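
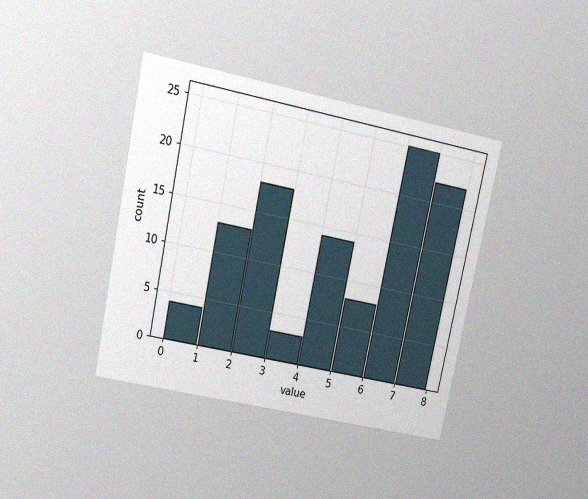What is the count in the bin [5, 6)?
The chart is tilted about 12° clockwise and viewed slightly from above, with some photo noise. The [5, 6) bin has height 8.

8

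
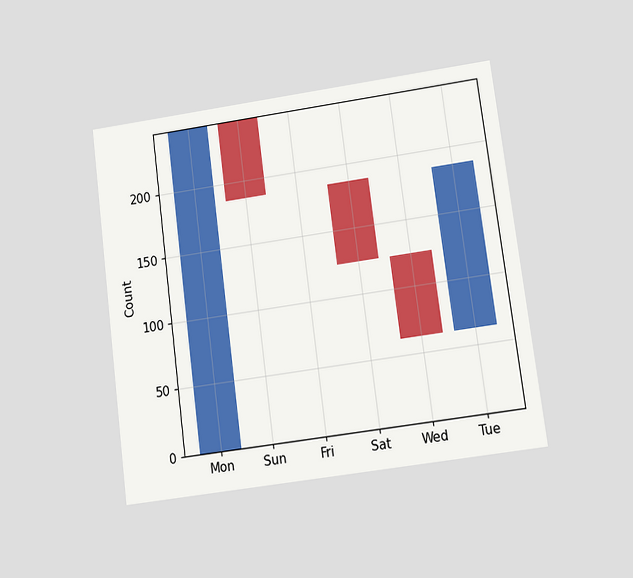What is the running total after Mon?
The chart is tilted about 7° counter-clockwise and viewed at a slight angle. After Mon the running total reaches 248.

248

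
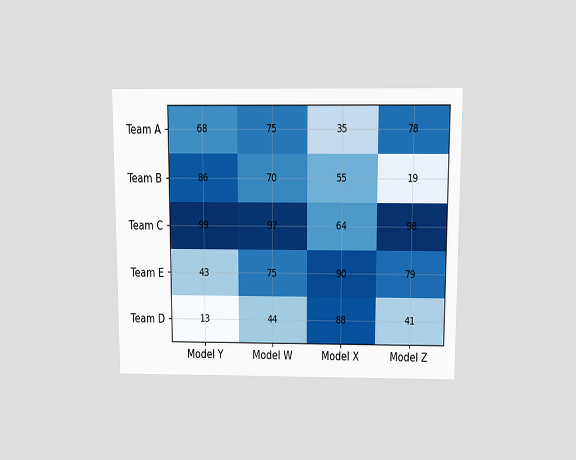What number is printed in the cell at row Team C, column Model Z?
98

The chart is viewed slightly from above. The (Team C, Model Z) cell reads 98.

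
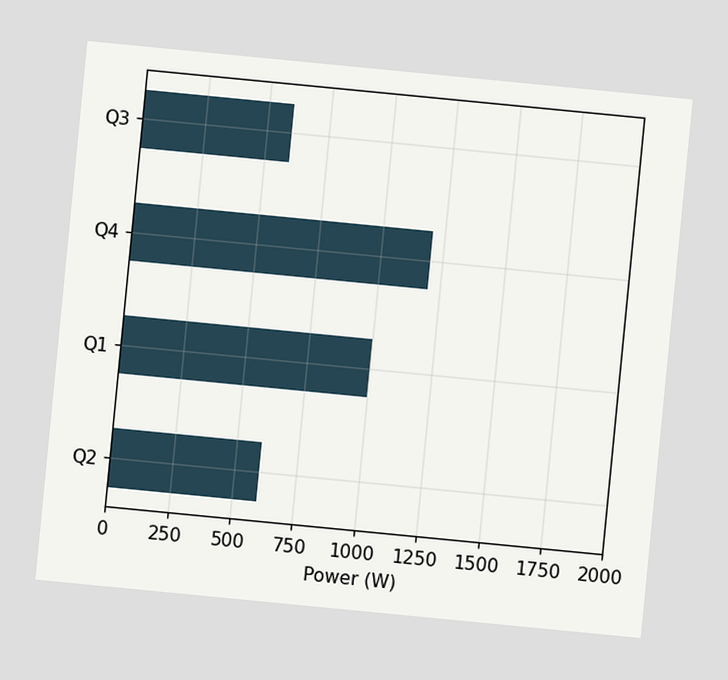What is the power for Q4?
The chart is tilted about 6° clockwise. Reading along the chart's x-axis, the Q4 bar reaches 1200W.

1200W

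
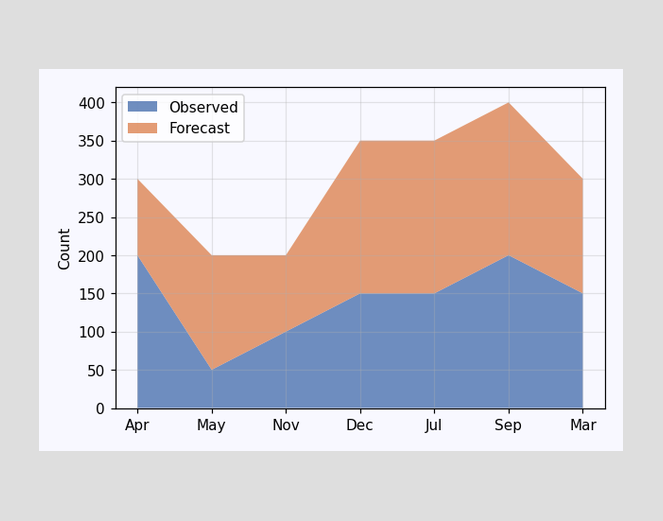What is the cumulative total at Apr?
300

The stacked total at Apr reaches 300.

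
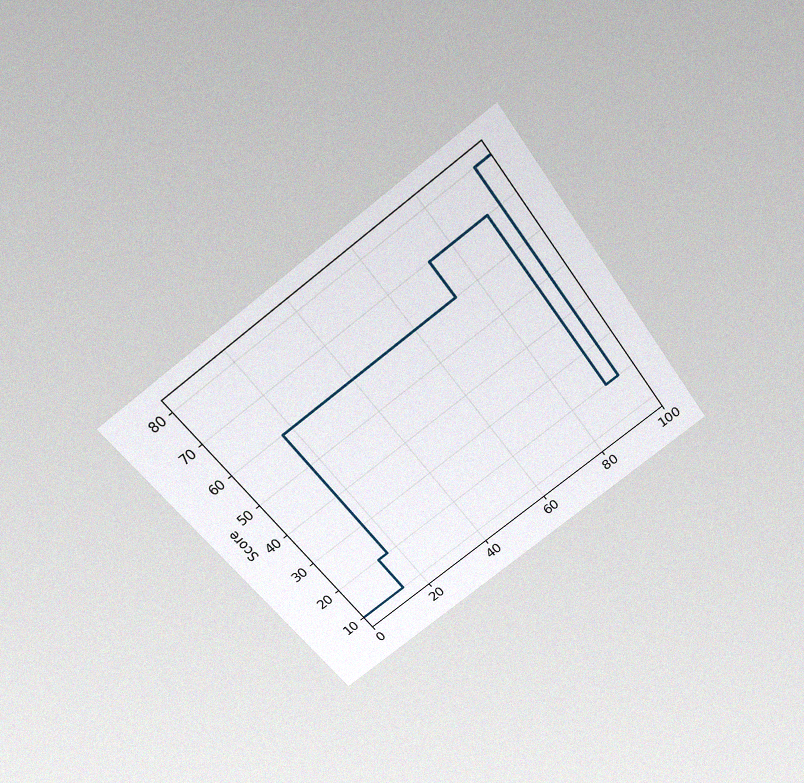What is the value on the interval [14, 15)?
The chart is tilted about 37° counter-clockwise and viewed slightly from above, with some photo noise. On [14, 15) the step sits at 20.

20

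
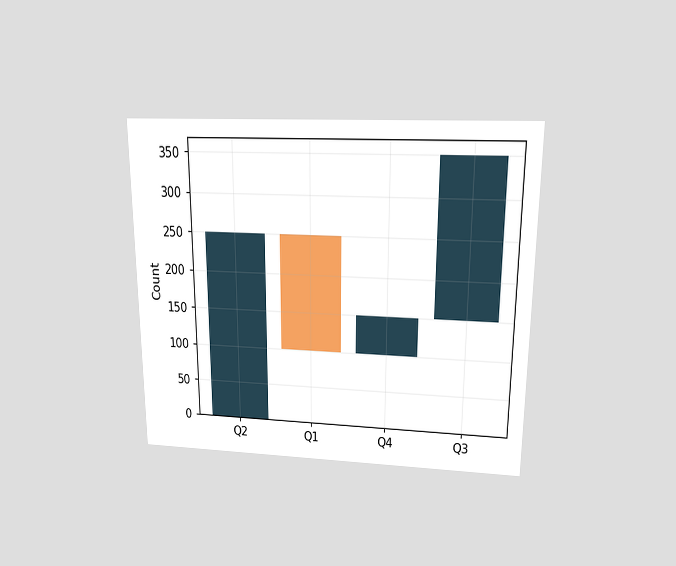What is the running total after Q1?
100

The chart is viewed slightly from above. After Q1 the running total reaches 100.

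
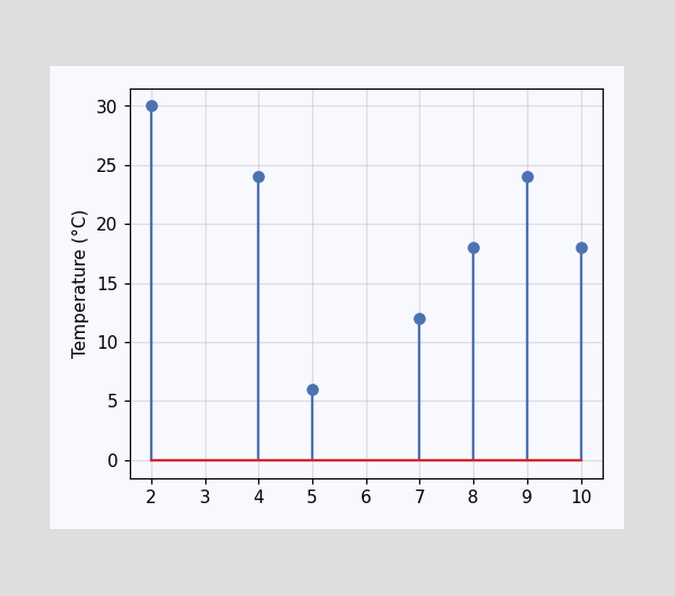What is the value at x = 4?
24°C

The stem at x=4 reaches 24°C.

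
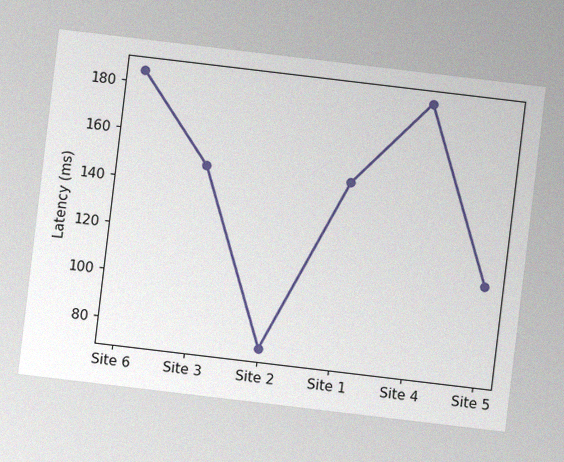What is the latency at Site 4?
The chart is tilted about 7° clockwise, with some photo noise. At Site 4, the line is at 185ms.

185ms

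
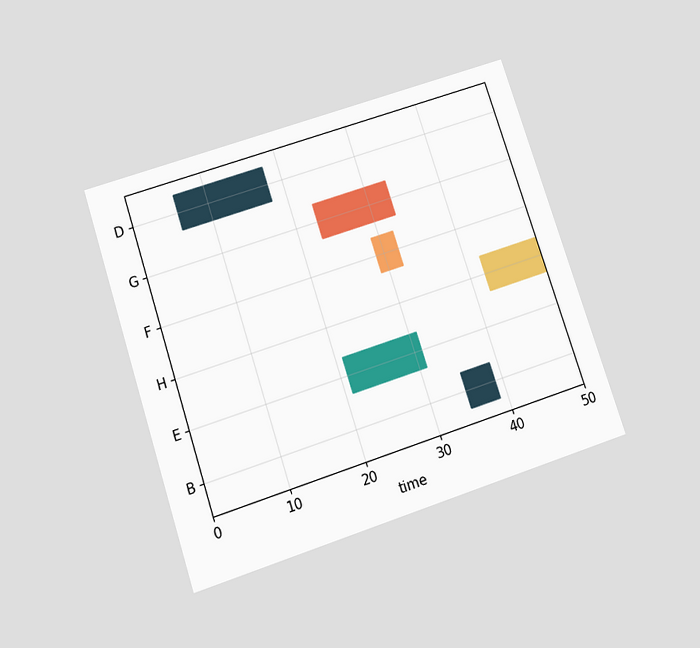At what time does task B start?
The chart is tilted about 18° counter-clockwise and viewed slightly from below. The B bar begins at t=35.

35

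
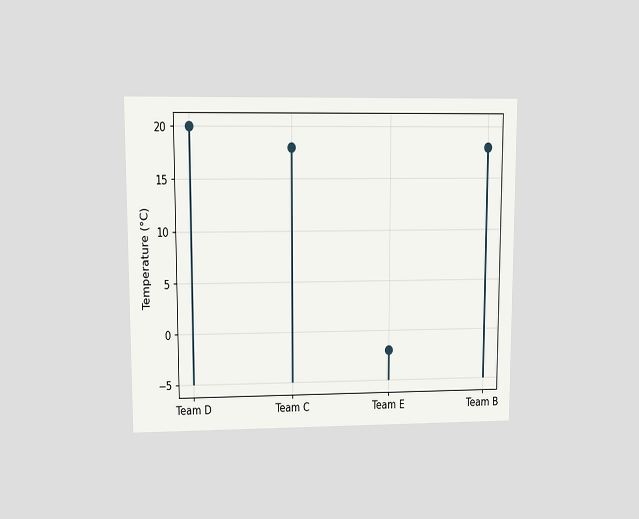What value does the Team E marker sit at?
-2°C

The chart is viewed at a slight angle. The Team E marker sits at -2°C.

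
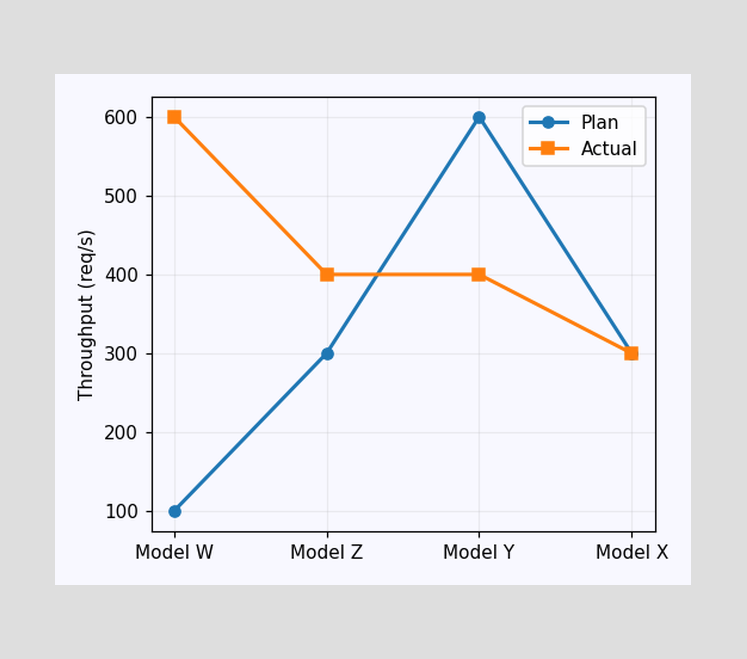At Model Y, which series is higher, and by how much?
At Model Y, Plan sits above the other line by 200req/s.

Plan, by 200req/s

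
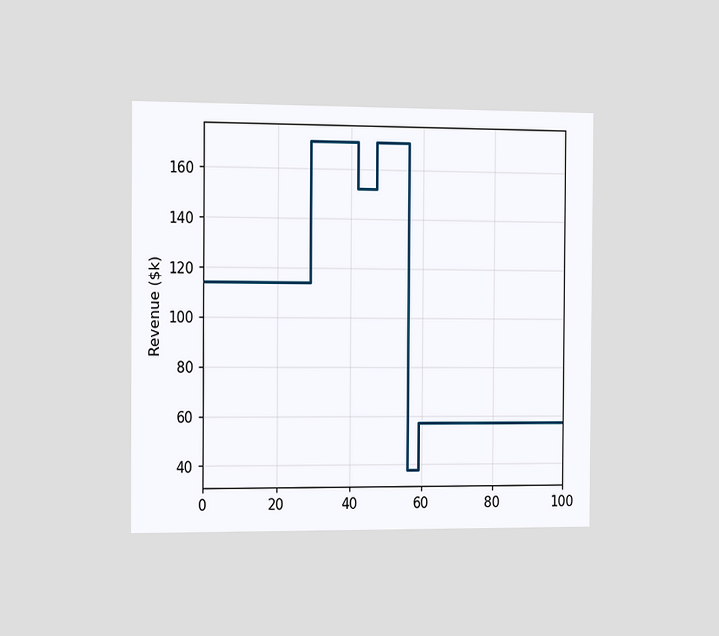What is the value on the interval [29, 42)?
$171k

The chart is viewed slightly from the left. On [29, 42) the step sits at $171k.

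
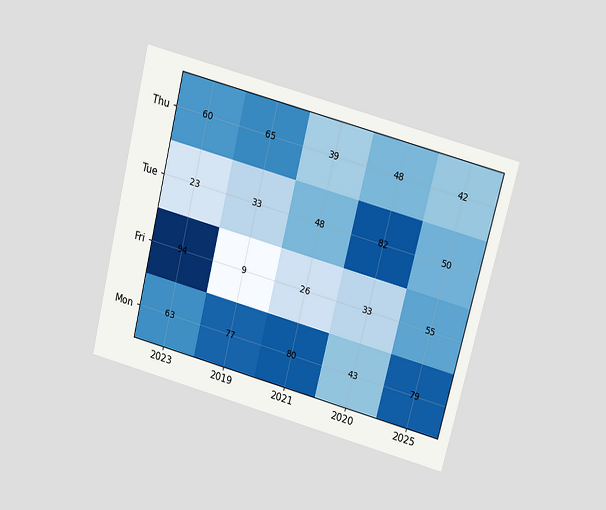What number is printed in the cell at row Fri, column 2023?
94

The chart is tilted about 14° clockwise and viewed slightly from above. The (Fri, 2023) cell reads 94.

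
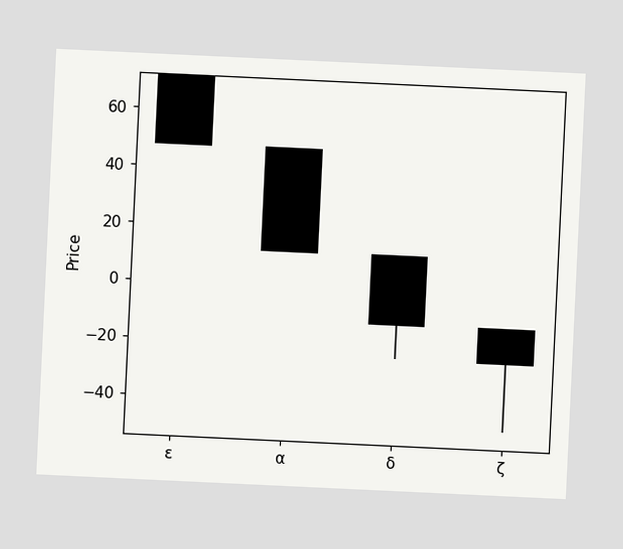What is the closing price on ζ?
The chart is tilted about 3° clockwise. The ζ candle closes at -24.

-24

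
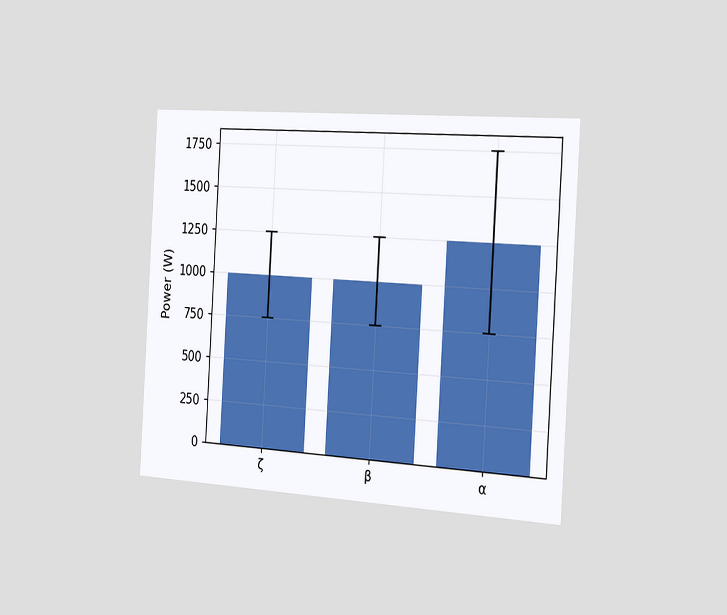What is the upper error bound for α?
1750W

The chart is tilted about 3° clockwise and viewed slightly from the right. The α bar's upper whisker reaches 1750W.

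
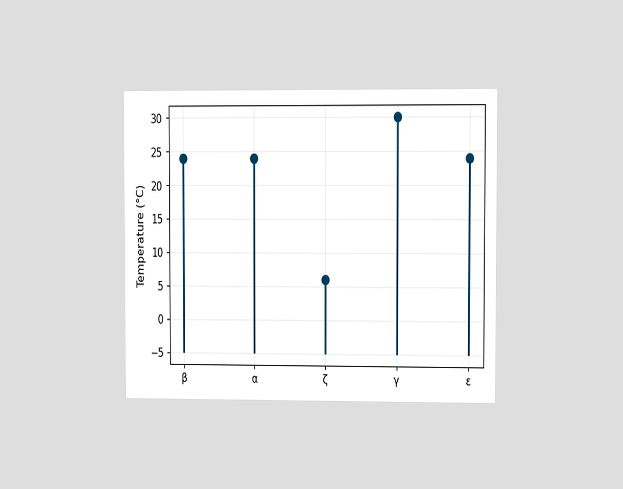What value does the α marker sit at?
24°C

The chart is viewed at a slight angle. The α marker sits at 24°C.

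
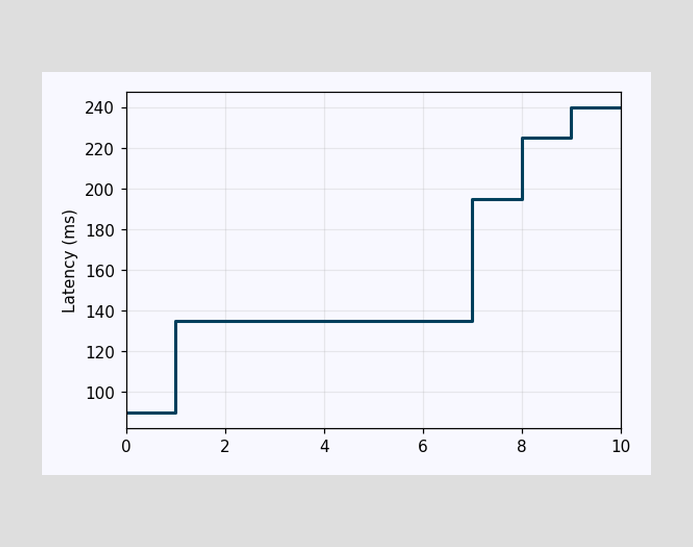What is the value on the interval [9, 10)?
240ms

On [9, 10) the step sits at 240ms.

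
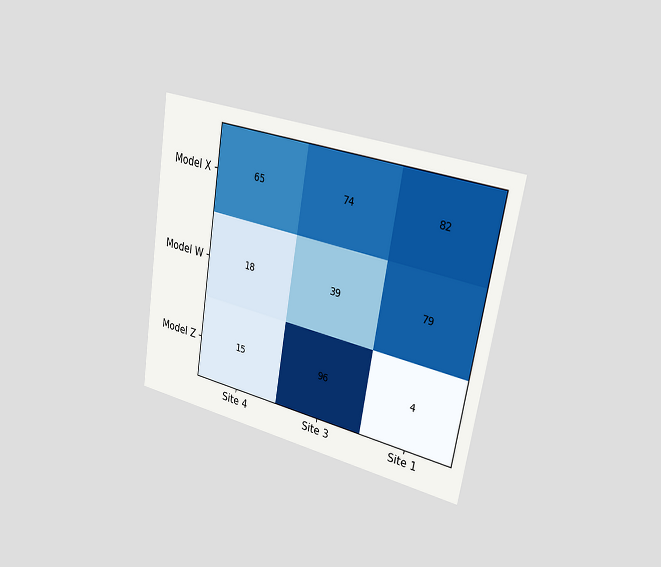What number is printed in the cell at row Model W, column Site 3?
The chart is tilted about 9° clockwise and viewed slightly from the right. The (Model W, Site 3) cell reads 39.

39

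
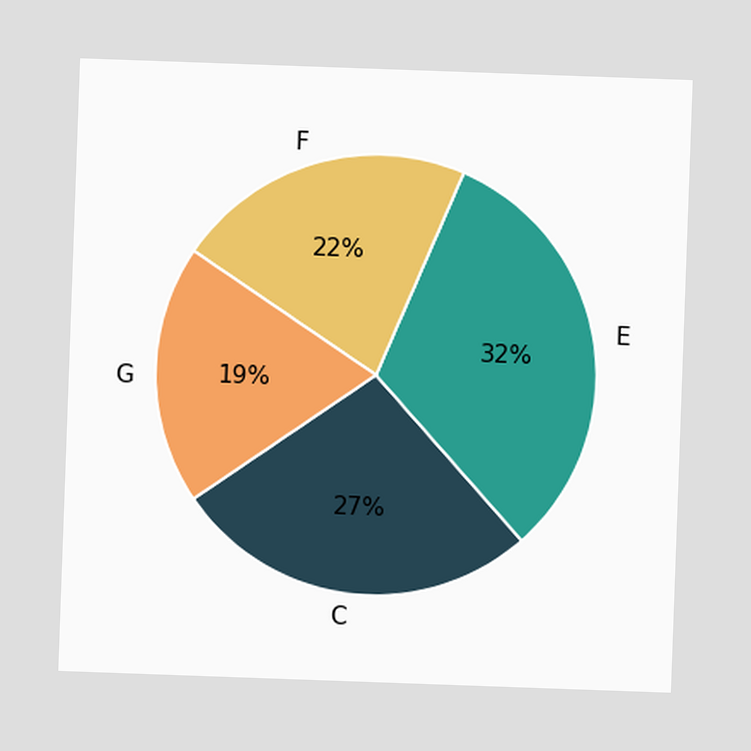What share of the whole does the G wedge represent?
The chart is tilted about 2° clockwise. The G slice takes up 19% of the pie.

19%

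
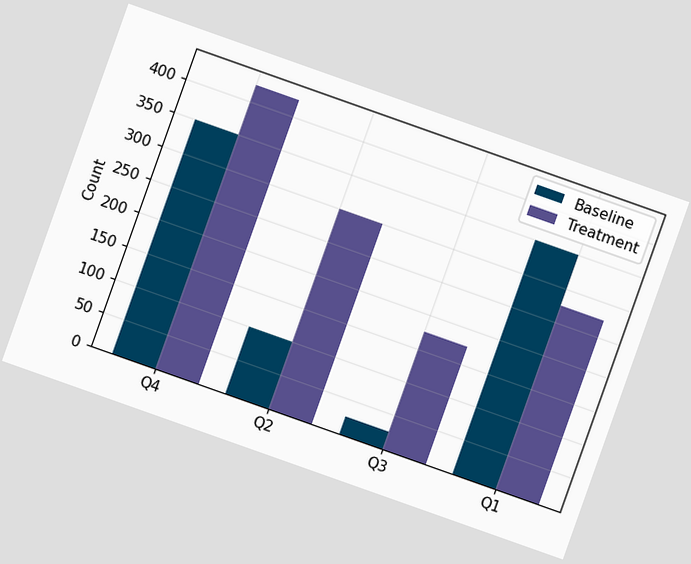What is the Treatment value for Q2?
300

The chart is tilted about 20° clockwise. The Treatment bar at Q2 reaches 300 on the y-axis.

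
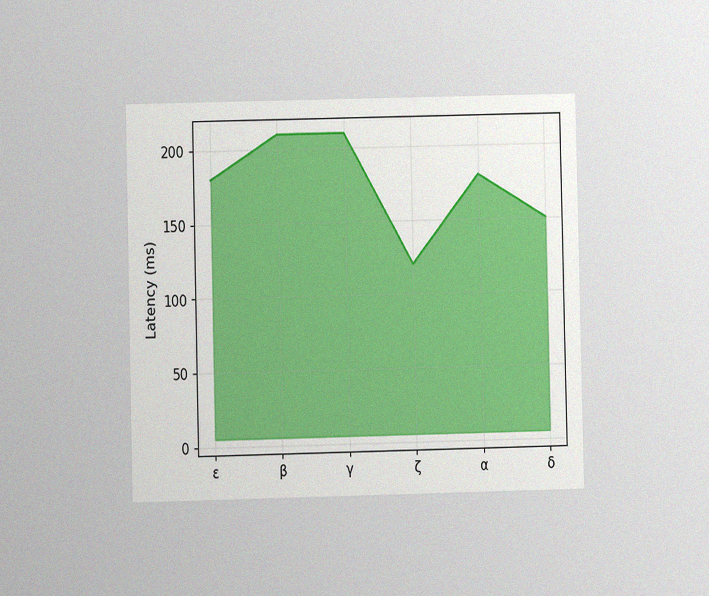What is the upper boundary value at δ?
The chart is viewed at a slight angle, with some photo noise. At δ the upper boundary is at 150ms.

150ms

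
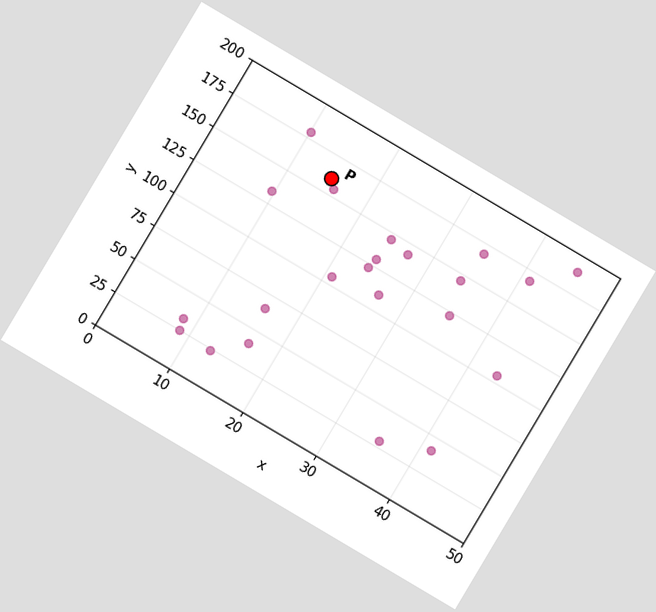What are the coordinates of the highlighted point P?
(15, 160)

The chart is tilted about 31° clockwise. Following the gridlines from P to each axis, P sits at (15, 160).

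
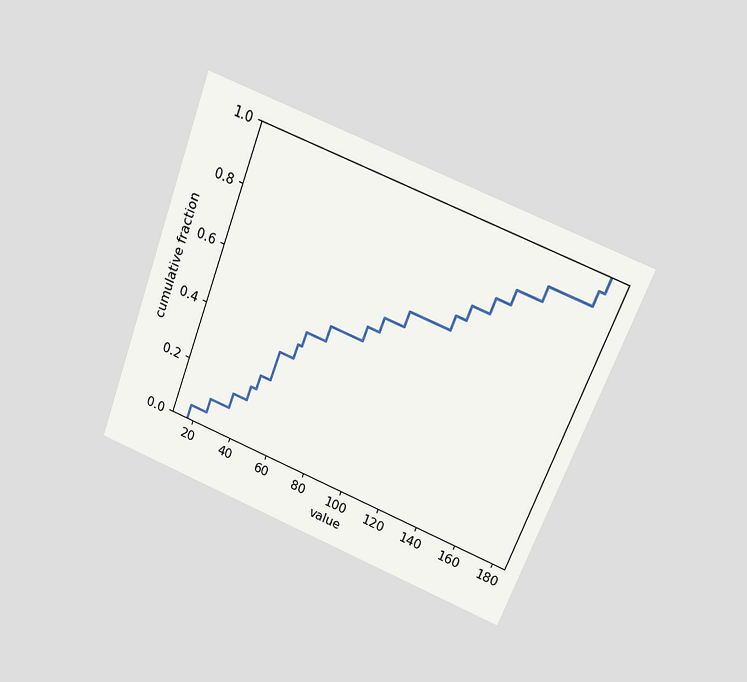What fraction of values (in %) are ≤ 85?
55%

The chart is tilted about 21° clockwise and viewed at a slight angle. At x=85 the ECDF step is at 55%.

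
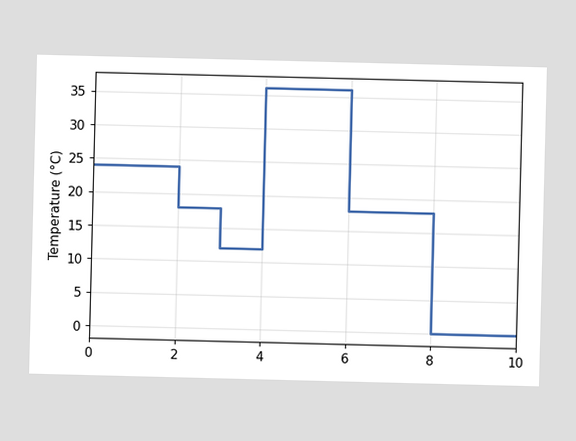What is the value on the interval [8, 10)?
0°C

On [8, 10) the step sits at 0°C.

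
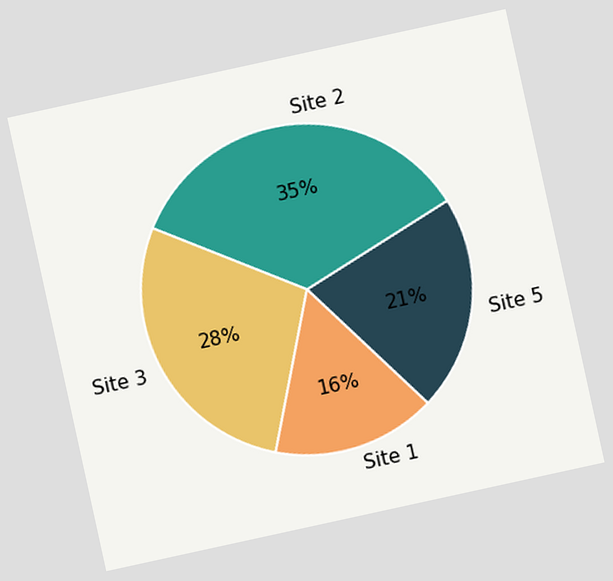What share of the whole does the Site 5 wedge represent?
The chart is tilted about 12° counter-clockwise. The Site 5 slice takes up 21% of the pie.

21%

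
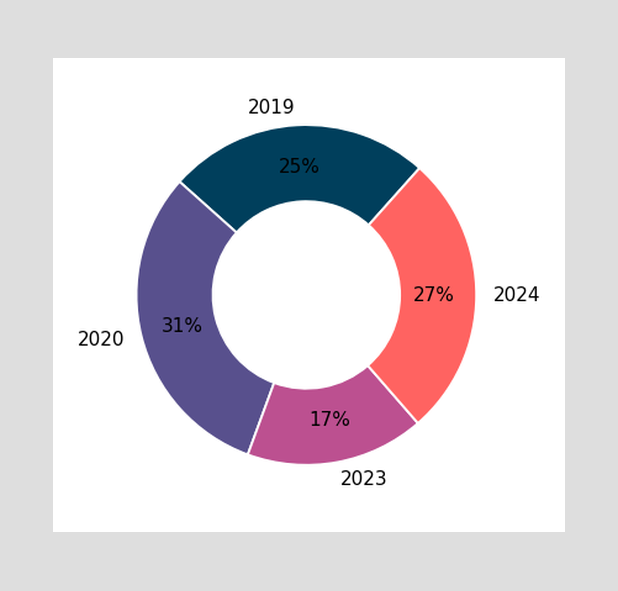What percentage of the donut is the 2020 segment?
The 2020 segment takes up 31% of the ring.

31%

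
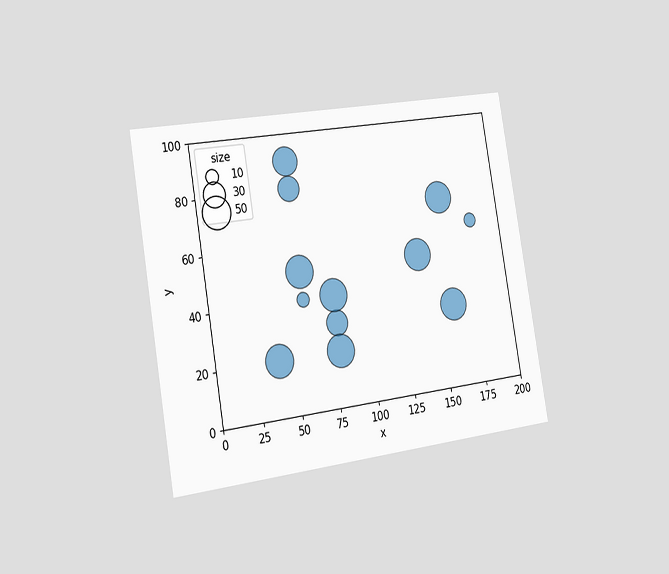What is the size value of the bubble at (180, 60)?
10

The chart is tilted about 9° counter-clockwise and viewed slightly from the left. Matching the bubble at (180, 60) against the size legend gives 10.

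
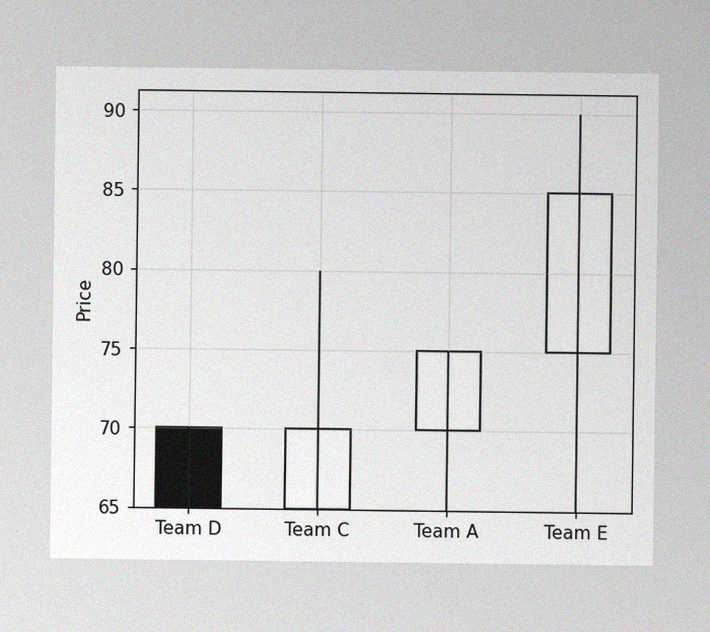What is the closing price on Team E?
The image has some photo noise and uneven lighting. The Team E candle closes at 85.

85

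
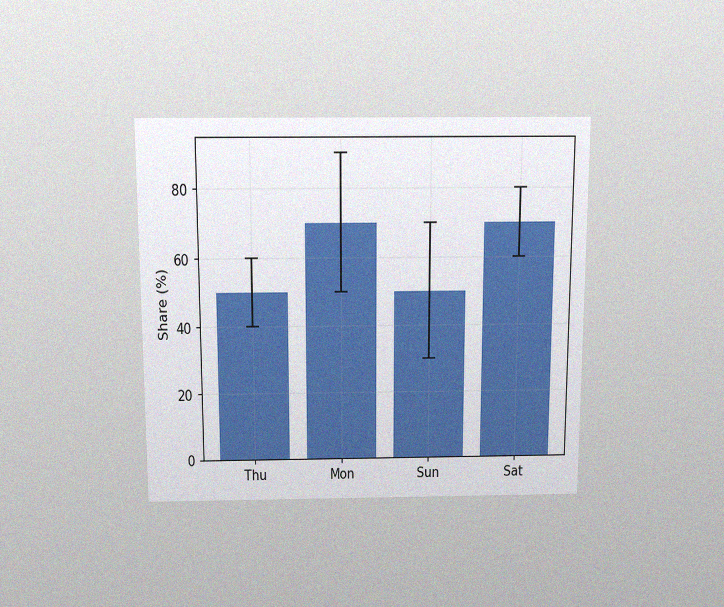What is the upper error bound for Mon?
The chart is viewed slightly from above, with some photo noise. The Mon bar's upper whisker reaches 90%.

90%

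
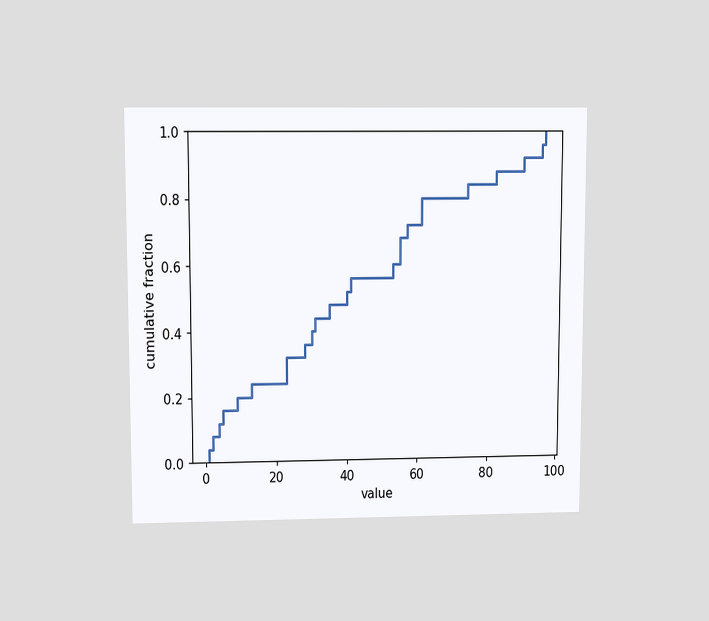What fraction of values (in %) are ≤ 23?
The chart is viewed slightly from above. At x=23 the ECDF step is at 32%.

32%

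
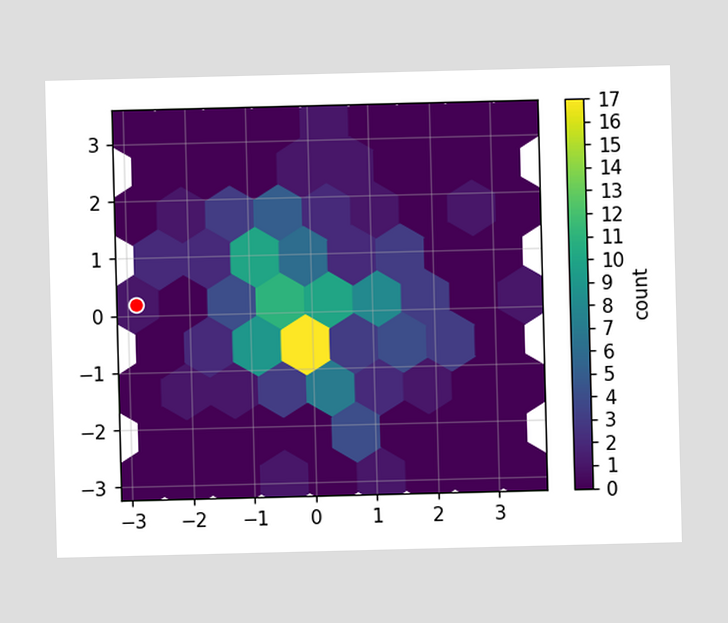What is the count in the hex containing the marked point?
The marked hex reads 1 on the colorbar.

1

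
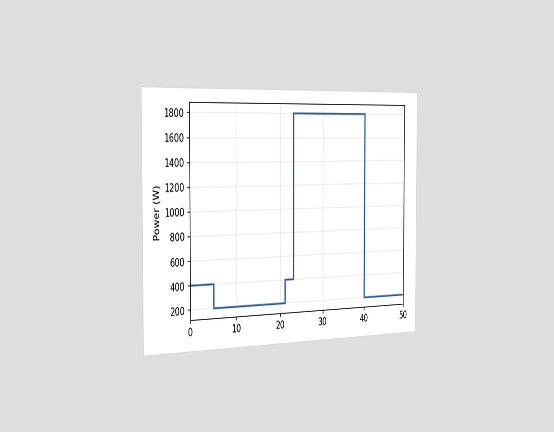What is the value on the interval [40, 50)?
The chart is viewed slightly from the left. On [40, 50) the step sits at 200W.

200W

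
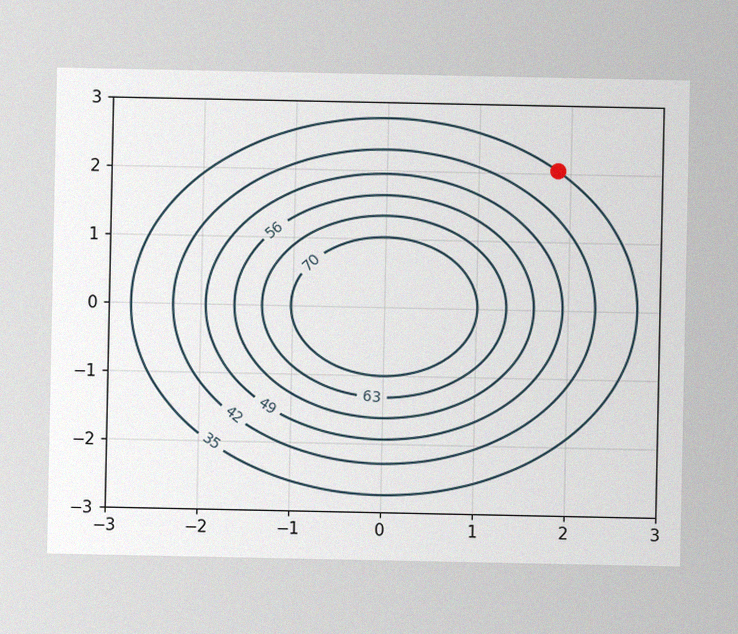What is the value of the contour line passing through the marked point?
The image has some photo noise and uneven lighting. The marked point sits on the contour labelled 35.

35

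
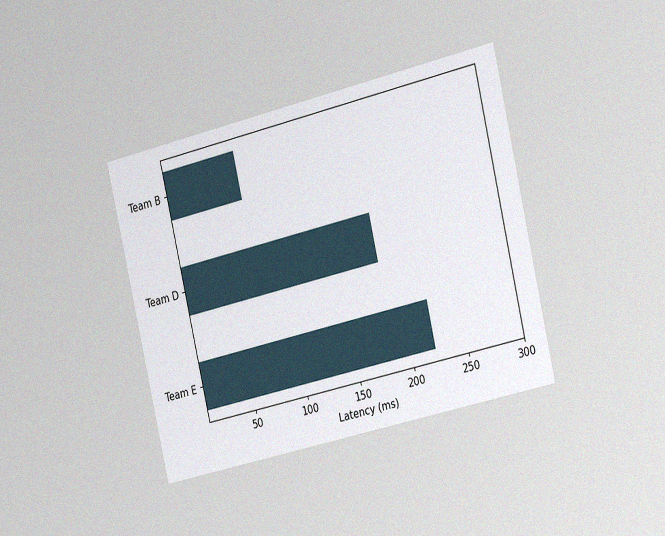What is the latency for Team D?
The chart is tilted about 13° counter-clockwise and viewed slightly from the right, with some photo noise. Reading along the chart's x-axis, the Team D bar reaches 185ms.

185ms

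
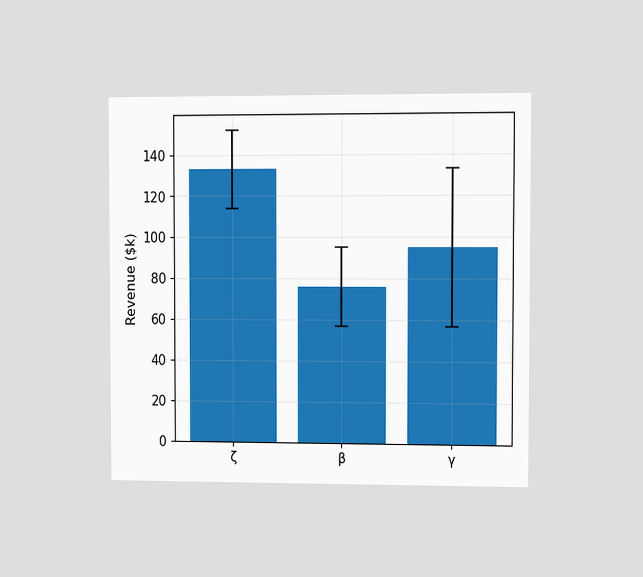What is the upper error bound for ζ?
$152k

The chart is viewed at a slight angle. The ζ bar's upper whisker reaches $152k.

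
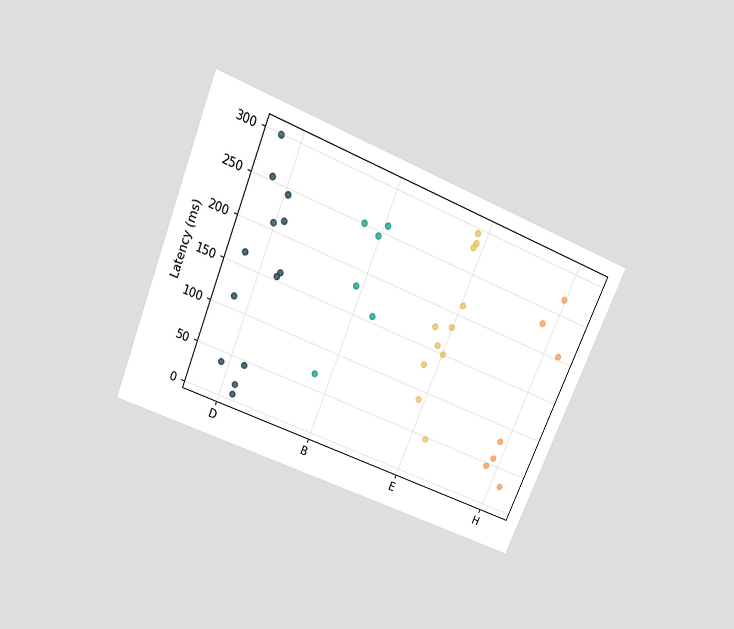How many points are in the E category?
11

The chart is tilted about 22° clockwise and viewed slightly from above. Counting the markers in the E column gives 11.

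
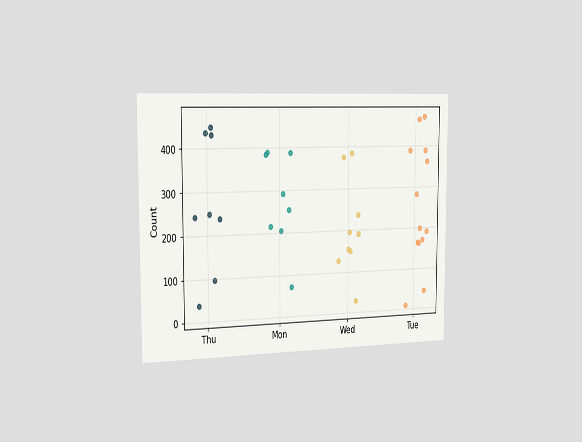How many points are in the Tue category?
13

The chart is viewed slightly from the left. Counting the markers in the Tue column gives 13.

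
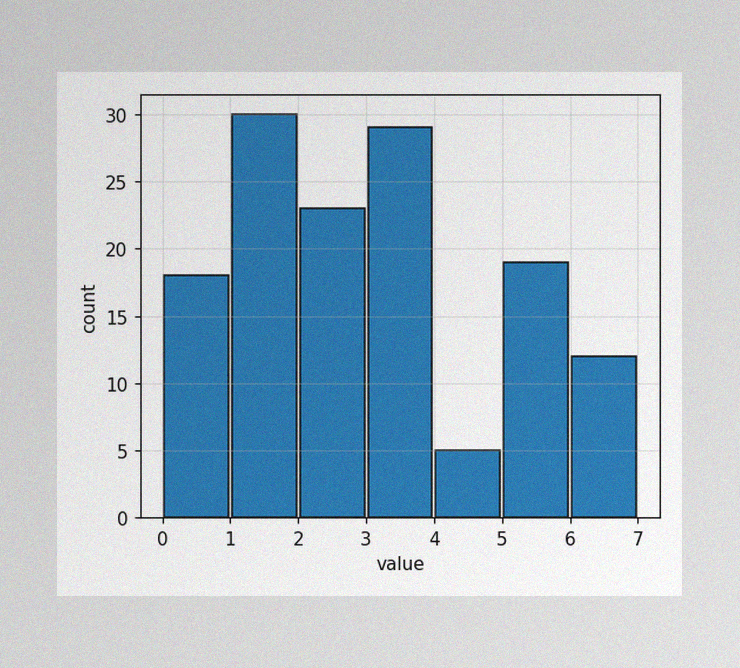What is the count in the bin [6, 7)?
12

The image has some photo noise and uneven lighting. The [6, 7) bin has height 12.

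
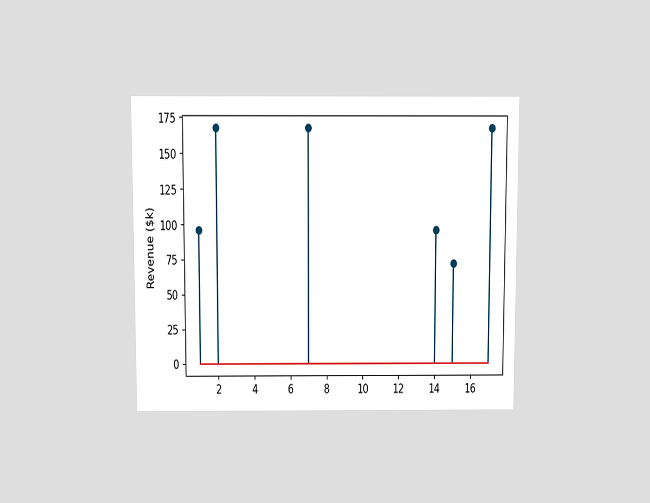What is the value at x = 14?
The chart is viewed slightly from above. The stem at x=14 reaches $96k.

$96k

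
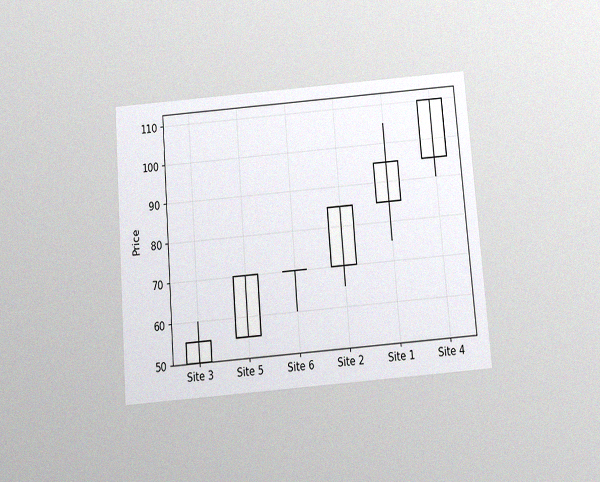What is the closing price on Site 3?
55

The chart is tilted about 5° counter-clockwise and viewed slightly from below, with some photo noise. The Site 3 candle closes at 55.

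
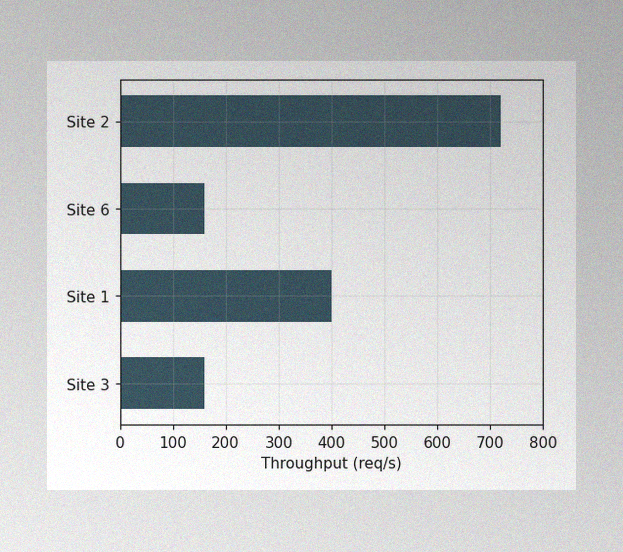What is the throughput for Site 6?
The image has some photo noise and uneven lighting. Reading along the chart's x-axis, the Site 6 bar reaches 160req/s.

160req/s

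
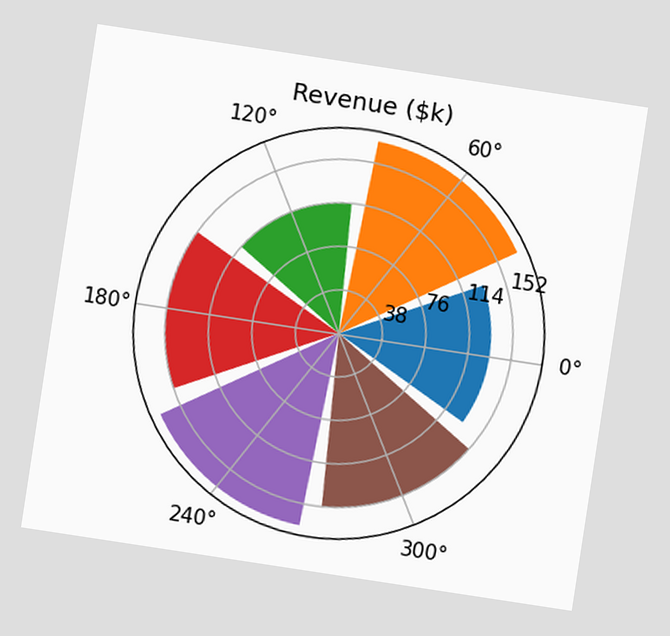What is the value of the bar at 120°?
The chart is tilted about 9° clockwise. The bar at 120° reaches $114k on the radial axis.

$114k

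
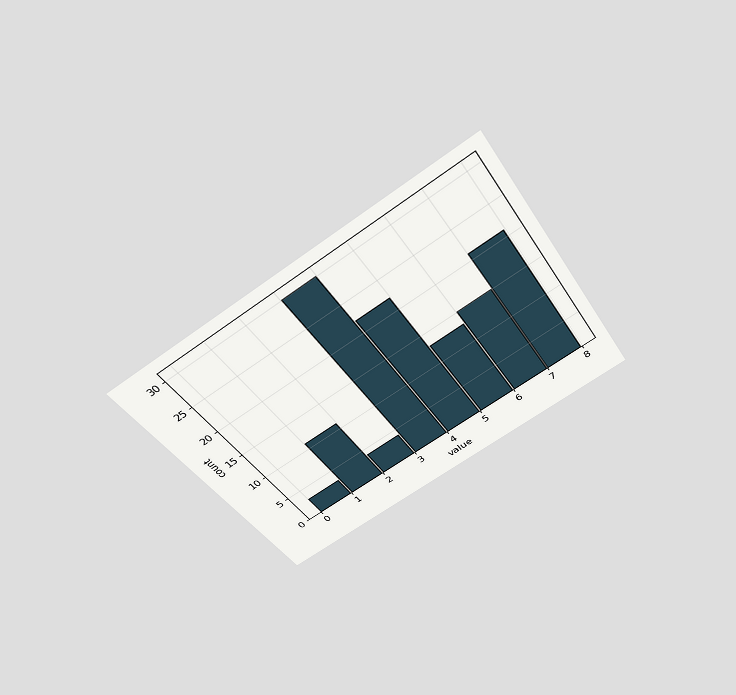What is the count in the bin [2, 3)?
4

The chart is tilted about 33° counter-clockwise and viewed slightly from above. The [2, 3) bin has height 4.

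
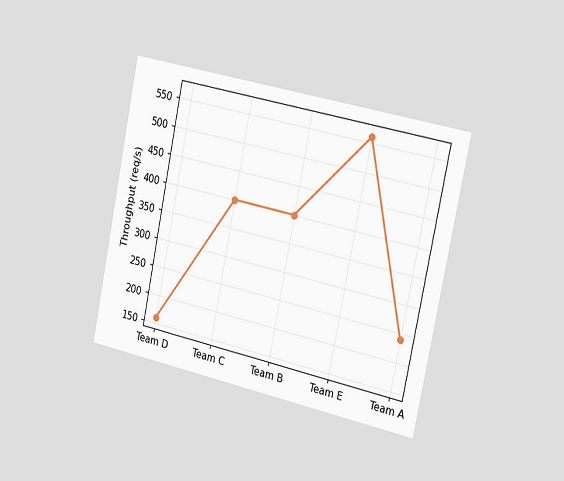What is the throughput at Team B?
The chart is tilted about 12° clockwise and viewed slightly from the right. At Team B, the line is at 400req/s.

400req/s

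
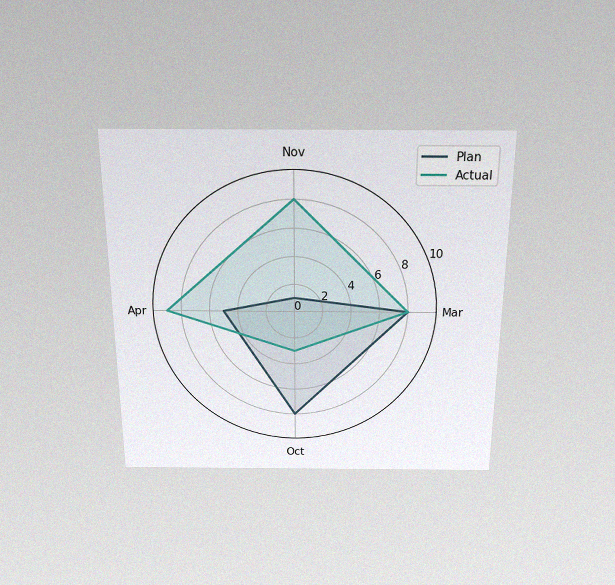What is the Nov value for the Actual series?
8

The chart is viewed slightly from above, with some photo noise. On the Nov axis, Actual reaches 8.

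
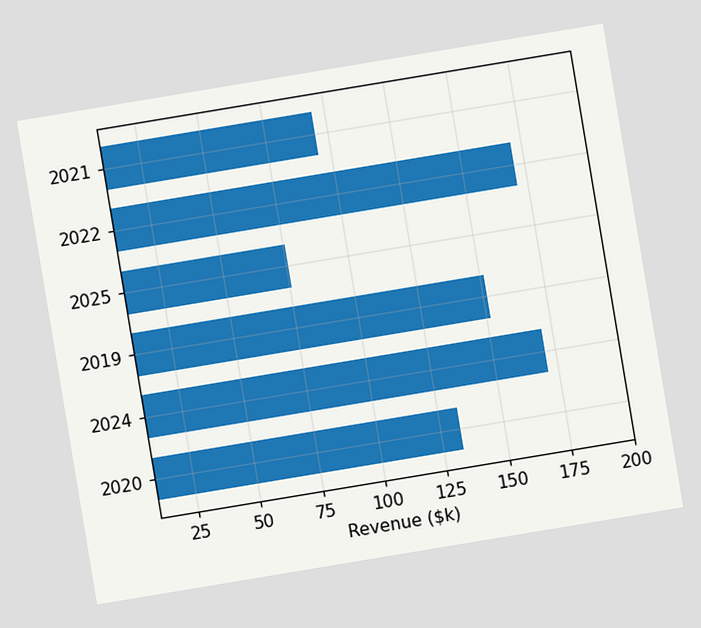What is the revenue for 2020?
$133k

The chart is tilted about 9° counter-clockwise. Reading along the chart's x-axis, the 2020 bar reaches $133k.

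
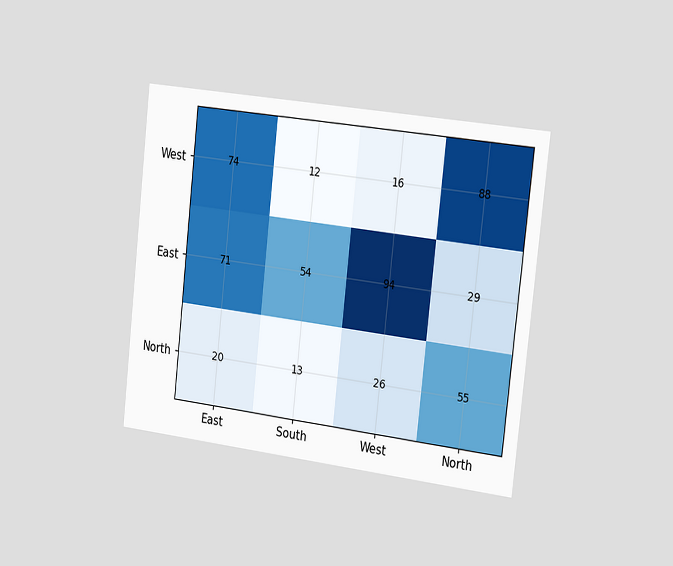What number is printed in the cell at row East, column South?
54

The chart is tilted about 6° clockwise and viewed slightly from the right. The (East, South) cell reads 54.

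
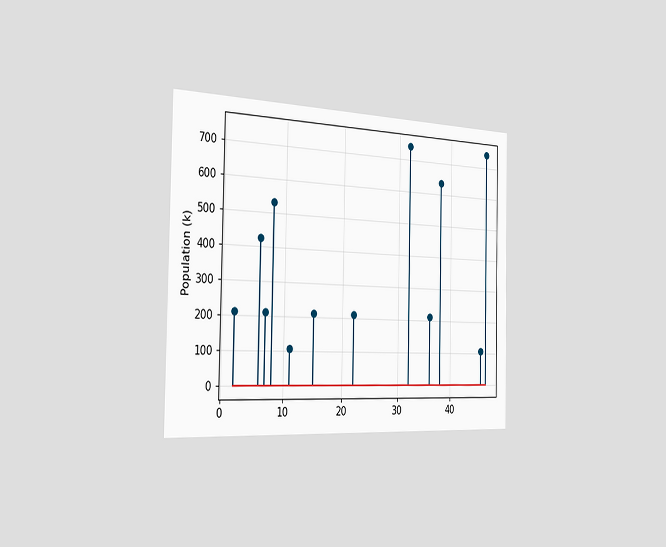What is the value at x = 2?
212k

The chart is viewed slightly from the left. The stem at x=2 reaches 212k.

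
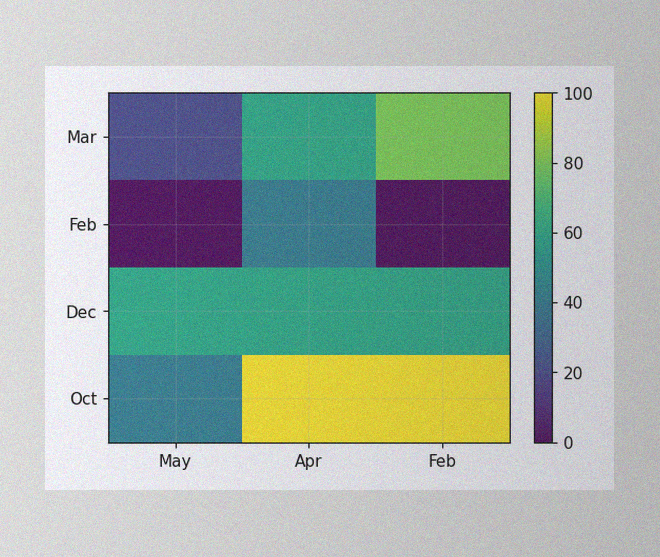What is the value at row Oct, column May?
40

The image has some photo noise and uneven lighting. Matching cell (Oct, May) against the colorbar gives 40.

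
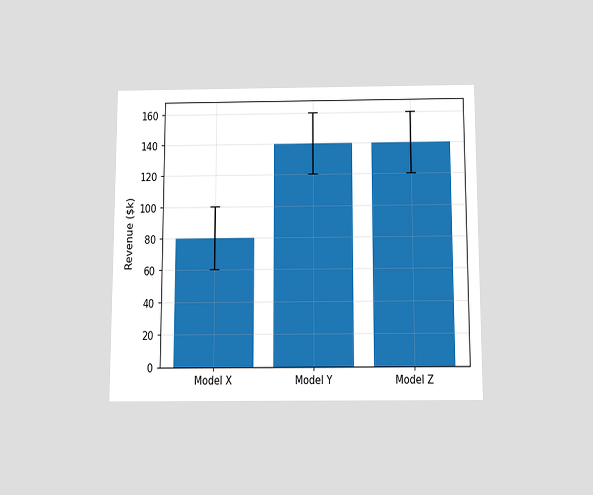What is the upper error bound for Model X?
$100k

The chart is viewed slightly from below. The Model X bar's upper whisker reaches $100k.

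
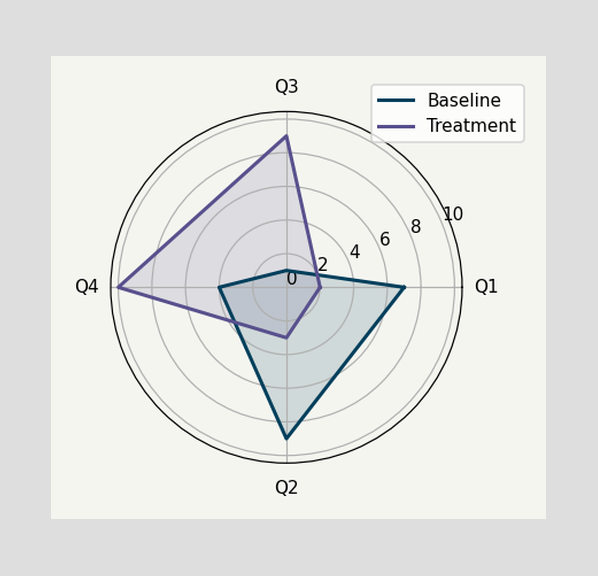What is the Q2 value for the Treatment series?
On the Q2 axis, Treatment reaches 3.

3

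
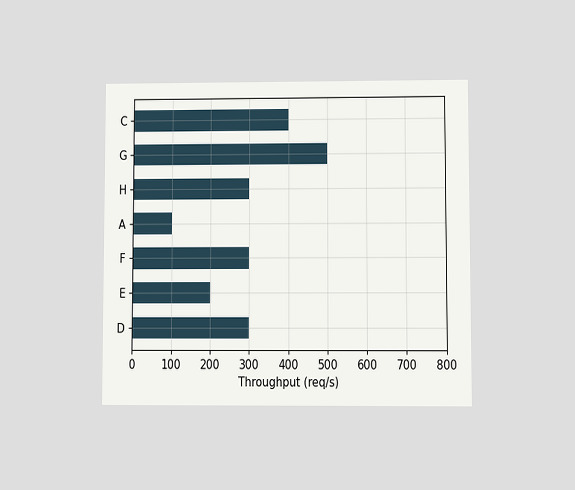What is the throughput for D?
The chart is viewed at a slight angle. Reading along the chart's x-axis, the D bar reaches 300req/s.

300req/s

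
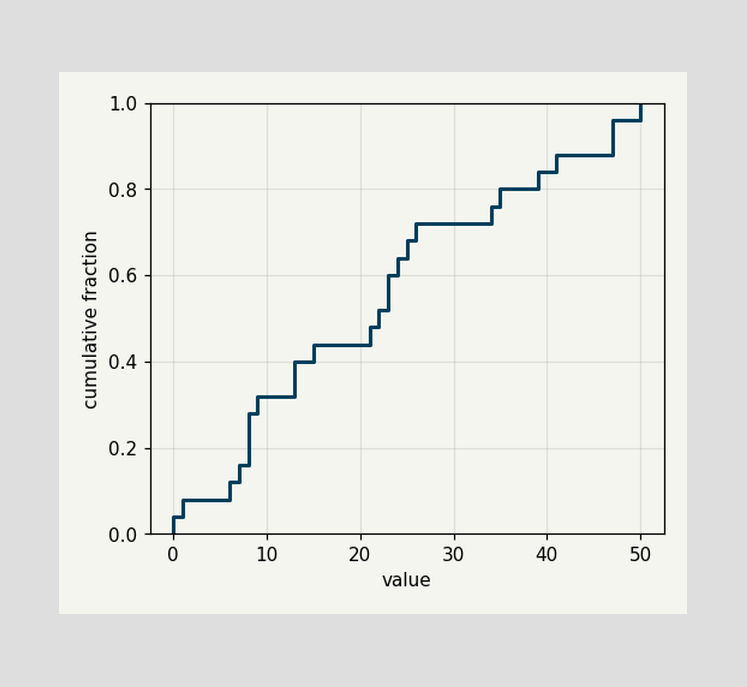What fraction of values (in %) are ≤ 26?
72%

At x=26 the ECDF step is at 72%.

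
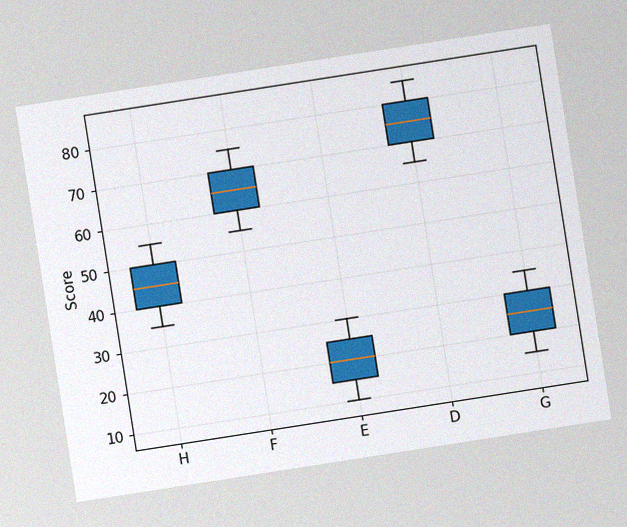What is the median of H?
The chart is tilted about 9° counter-clockwise, with some photo noise. The median line in the H box sits at 45.

45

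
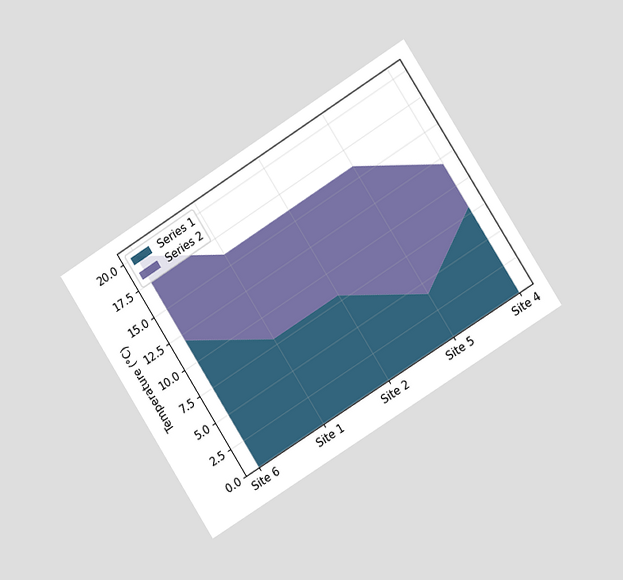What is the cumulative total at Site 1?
The chart is tilted about 32° counter-clockwise and viewed slightly from the right. The stacked total at Site 1 reaches 16°C.

16°C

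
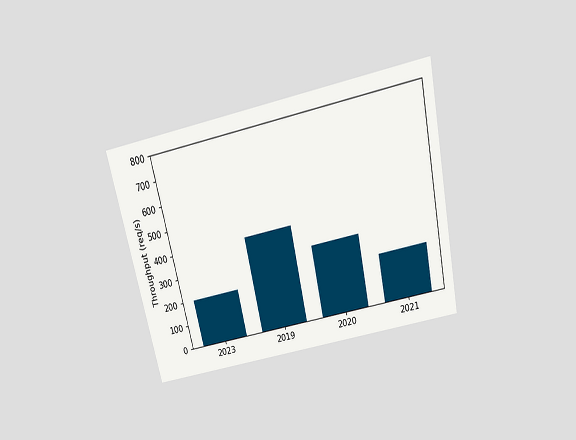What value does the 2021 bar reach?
200req/s

The chart is tilted about 12° counter-clockwise and viewed slightly from above. Reading along the chart's y-axis, the 2021 bar reaches 200req/s.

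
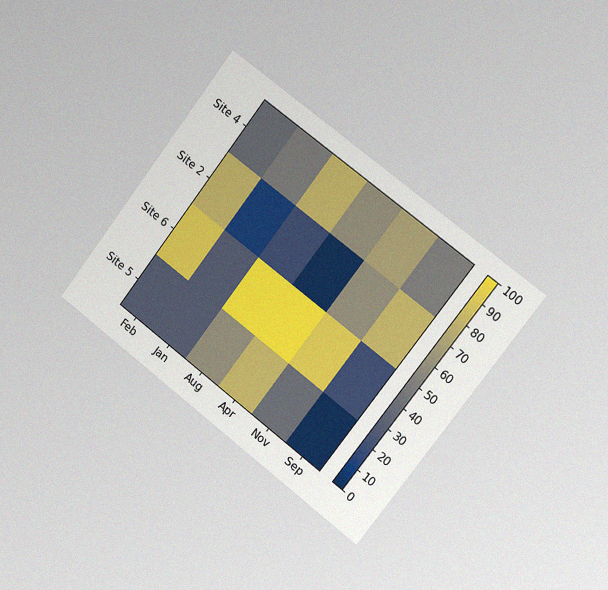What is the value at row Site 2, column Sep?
80

The chart is tilted about 37° clockwise and viewed slightly from the right, with some photo noise. Matching cell (Site 2, Sep) against the colorbar gives 80.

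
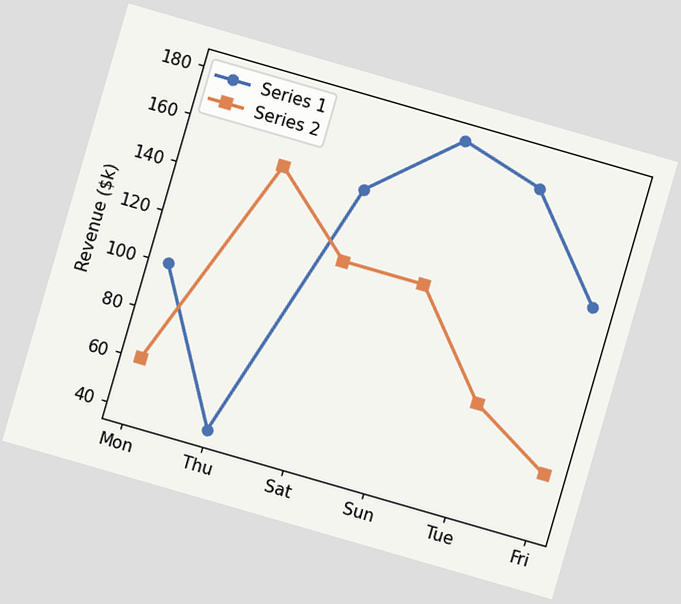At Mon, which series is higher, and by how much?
The chart is tilted about 16° clockwise. At Mon, Series 1 sits above the other line by $40k.

Series 1, by $40k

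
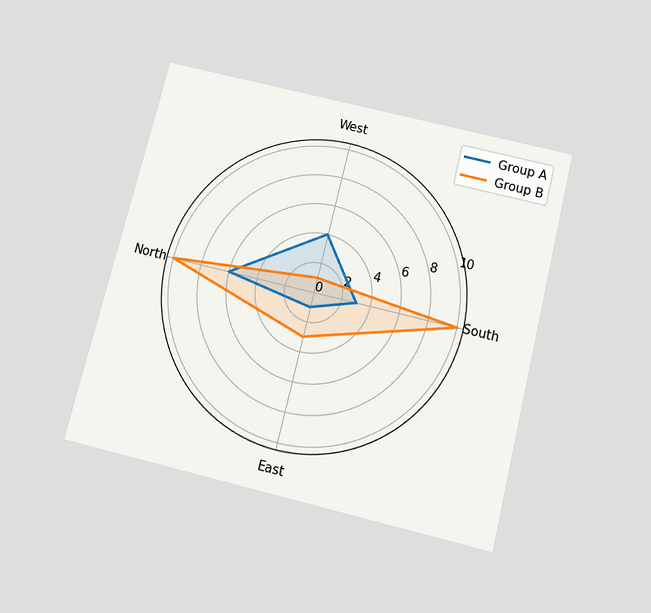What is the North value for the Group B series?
10

The chart is tilted about 14° clockwise and viewed slightly from below. On the North axis, Group B reaches 10.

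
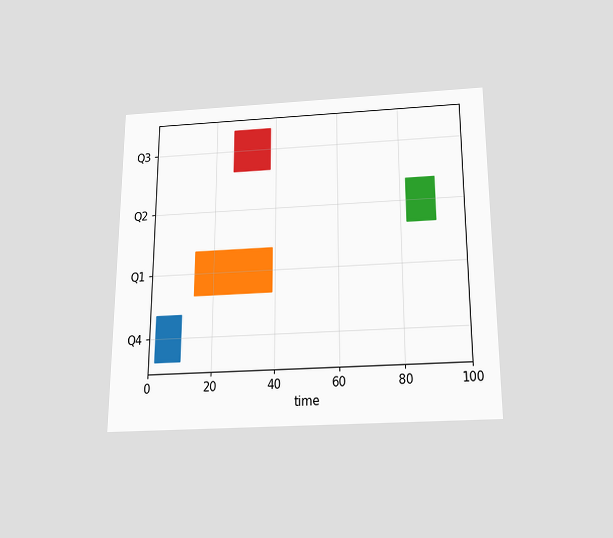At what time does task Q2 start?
The chart is viewed slightly from below. The Q2 bar begins at t=82.

82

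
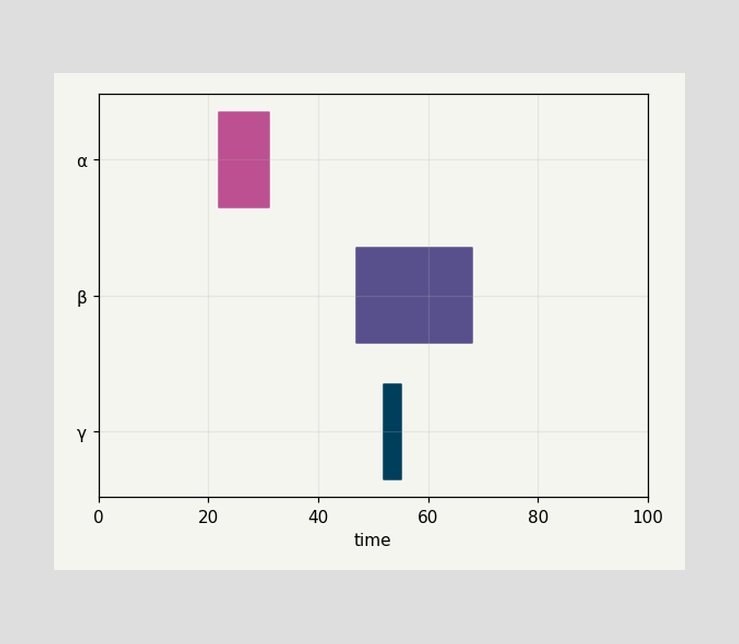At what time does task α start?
The α bar begins at t=22.

22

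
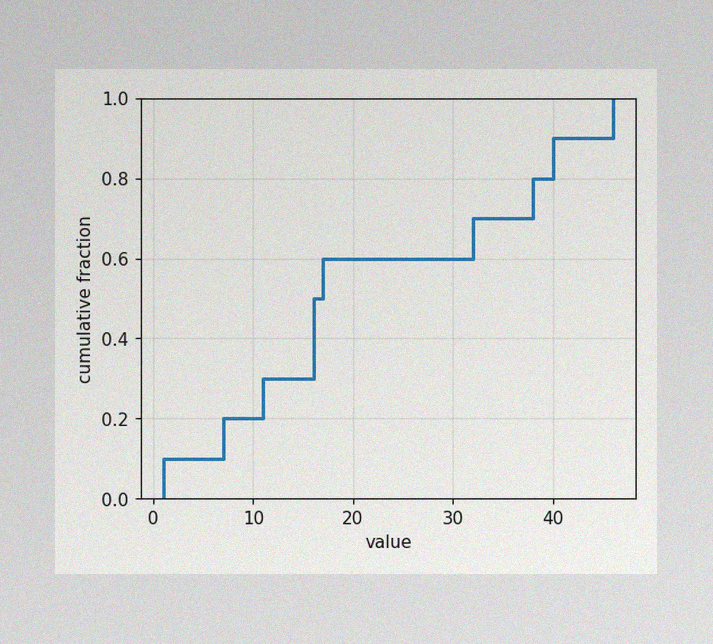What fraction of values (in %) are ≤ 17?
60%

The image has some photo noise and uneven lighting. At x=17 the ECDF step is at 60%.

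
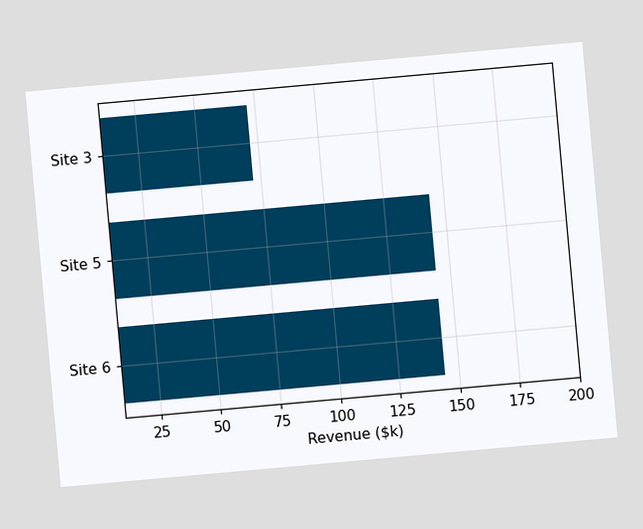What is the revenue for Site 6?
$144k

The chart is tilted about 5° counter-clockwise. Reading along the chart's x-axis, the Site 6 bar reaches $144k.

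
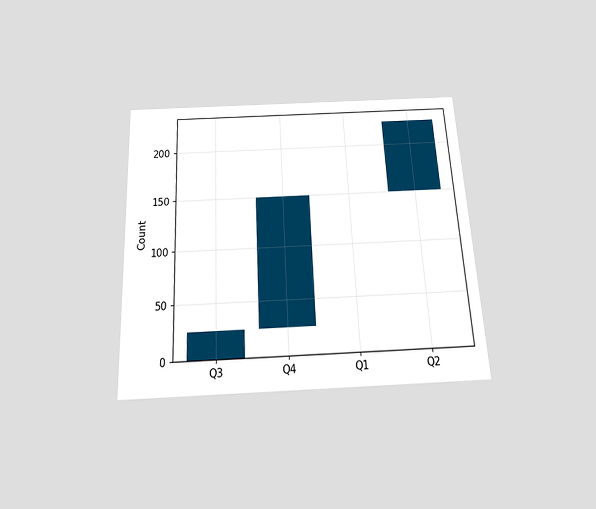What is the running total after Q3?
25

The chart is tilted about 3° counter-clockwise and viewed slightly from below. After Q3 the running total reaches 25.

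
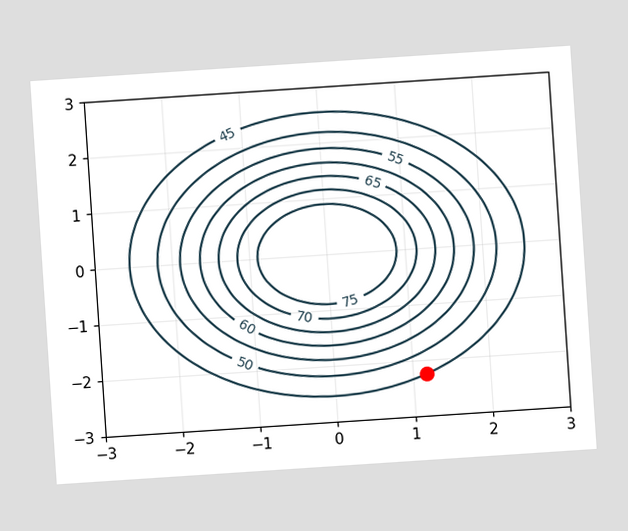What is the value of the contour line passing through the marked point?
The chart is tilted about 4° counter-clockwise. The marked point sits on the contour labelled 45.

45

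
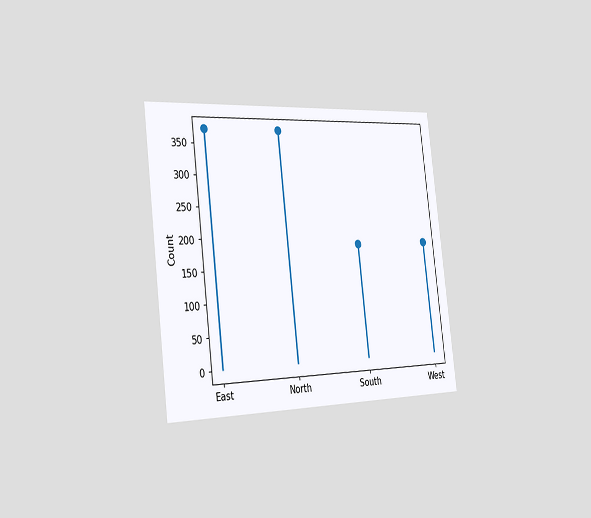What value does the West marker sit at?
186

The chart is tilted about 7° counter-clockwise and viewed slightly from the left. The West marker sits at 186.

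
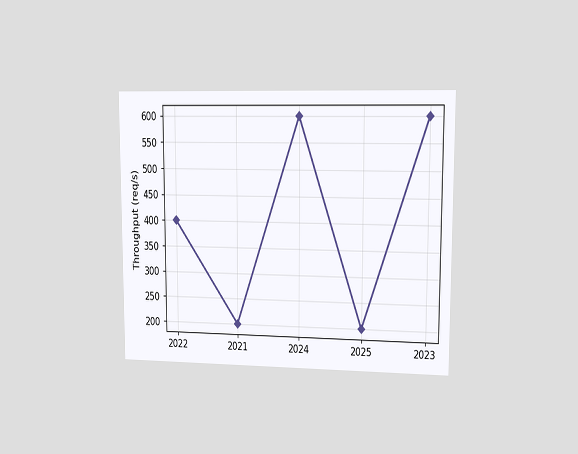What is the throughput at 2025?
The chart is viewed at a slight angle. At 2025, the line is at 200req/s.

200req/s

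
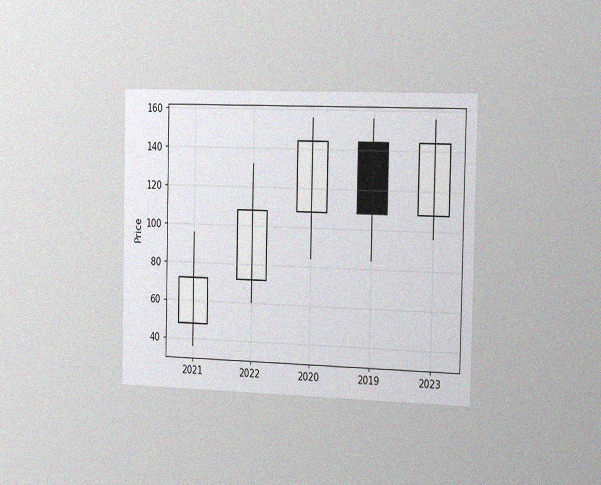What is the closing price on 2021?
72

The chart is viewed slightly from the right, with some photo noise. The 2021 candle closes at 72.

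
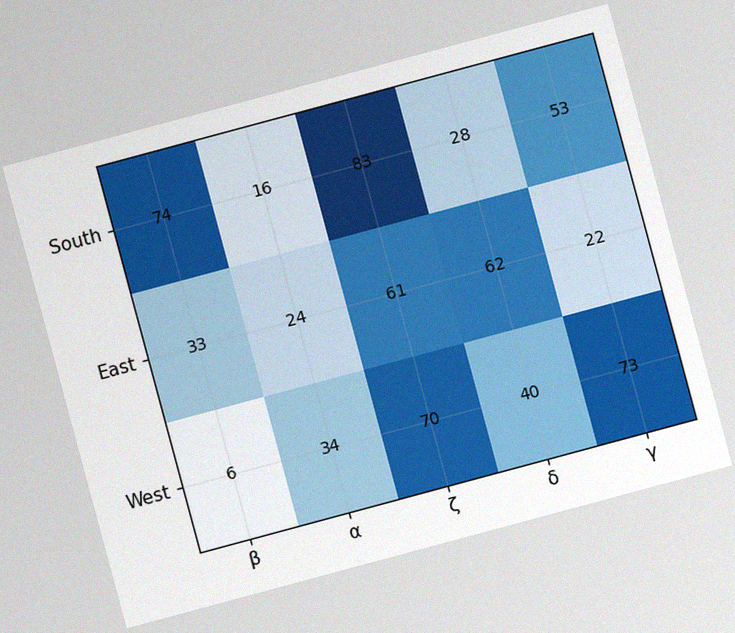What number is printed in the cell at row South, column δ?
The chart is tilted about 15° counter-clockwise, with some photo noise. The (South, δ) cell reads 28.

28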